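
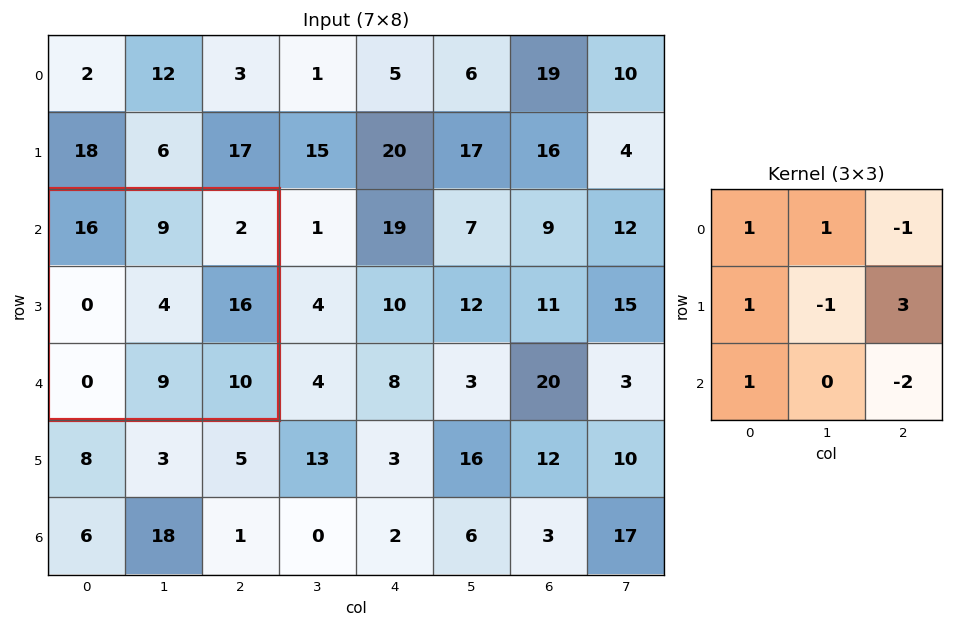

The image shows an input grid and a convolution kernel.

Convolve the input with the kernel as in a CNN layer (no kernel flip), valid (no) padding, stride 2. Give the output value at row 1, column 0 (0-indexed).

The receptive field on the input at this output position is [16 9 2 / 0 4 16 / 0 9 10]. Elementwise product with the kernel and sum: 16·1 + 9·1 + 2·-1 + 0·1 + 4·-1 + 16·3 + 0·1 + 10·-2.

47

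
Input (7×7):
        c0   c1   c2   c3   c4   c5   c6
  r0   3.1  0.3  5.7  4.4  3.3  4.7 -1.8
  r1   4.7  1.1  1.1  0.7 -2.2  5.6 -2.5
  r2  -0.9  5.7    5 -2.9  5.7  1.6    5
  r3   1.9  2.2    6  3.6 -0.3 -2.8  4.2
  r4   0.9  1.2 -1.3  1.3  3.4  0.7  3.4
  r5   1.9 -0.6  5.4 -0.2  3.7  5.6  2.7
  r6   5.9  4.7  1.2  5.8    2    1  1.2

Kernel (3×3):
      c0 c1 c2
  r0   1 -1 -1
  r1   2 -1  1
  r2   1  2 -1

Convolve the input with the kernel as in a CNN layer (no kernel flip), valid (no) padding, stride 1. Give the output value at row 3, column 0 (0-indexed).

The receptive field on the input at this output position is [1.9 2.2 6 / 0.9 1.2 -1.3 / 1.9 -0.6 5.4]. Elementwise product with the kernel and sum: 1.9·1 + 2.2·-1 + 6·-1 + 0.9·2 + 1.2·-1 + -1.3·1 + 1.9·1 + -0.6·2 + 5.4·-1.

-11.7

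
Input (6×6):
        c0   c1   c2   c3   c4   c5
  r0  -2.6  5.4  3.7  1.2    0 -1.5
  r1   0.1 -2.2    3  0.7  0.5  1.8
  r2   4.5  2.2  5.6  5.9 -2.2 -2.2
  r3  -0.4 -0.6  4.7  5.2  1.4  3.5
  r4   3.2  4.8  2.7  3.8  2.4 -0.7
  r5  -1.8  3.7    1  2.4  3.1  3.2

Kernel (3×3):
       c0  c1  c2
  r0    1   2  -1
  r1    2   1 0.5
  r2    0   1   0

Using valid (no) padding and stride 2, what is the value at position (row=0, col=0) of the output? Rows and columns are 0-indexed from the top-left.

The receptive field on the input at this output position is [-2.6 5.4 3.7 / 0.1 -2.2 3 / 4.5 2.2 5.6]. Elementwise product with the kernel and sum: -2.6·1 + 5.4·2 + 3.7·-1 + 0.1·2 + -2.2·1 + 3·0.5 + 2.2·1.

6.2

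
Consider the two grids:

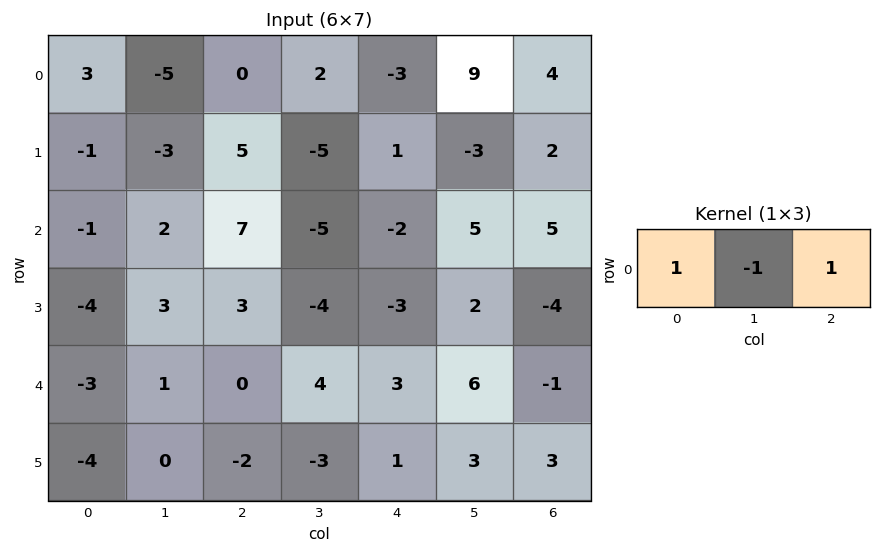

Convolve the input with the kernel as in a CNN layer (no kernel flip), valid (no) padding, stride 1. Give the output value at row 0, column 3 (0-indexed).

The receptive field on the input at this output position is [2 -3 9]. Elementwise product with the kernel and sum: 2·1 + -3·-1 + 9·1.

14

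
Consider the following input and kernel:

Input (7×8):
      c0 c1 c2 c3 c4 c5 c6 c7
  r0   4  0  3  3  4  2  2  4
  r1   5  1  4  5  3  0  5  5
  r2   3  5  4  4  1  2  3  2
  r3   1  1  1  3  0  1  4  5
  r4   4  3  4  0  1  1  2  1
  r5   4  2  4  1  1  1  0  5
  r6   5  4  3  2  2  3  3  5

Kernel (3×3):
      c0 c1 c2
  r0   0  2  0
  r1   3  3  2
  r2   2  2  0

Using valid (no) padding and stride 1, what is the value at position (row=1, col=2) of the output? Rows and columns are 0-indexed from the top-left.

44

The receptive field on the input at this output position is [4 5 3 / 4 4 1 / 1 3 0]. Elementwise product with the kernel and sum: 5·2 + 4·3 + 4·3 + 1·2 + 1·2 + 3·2.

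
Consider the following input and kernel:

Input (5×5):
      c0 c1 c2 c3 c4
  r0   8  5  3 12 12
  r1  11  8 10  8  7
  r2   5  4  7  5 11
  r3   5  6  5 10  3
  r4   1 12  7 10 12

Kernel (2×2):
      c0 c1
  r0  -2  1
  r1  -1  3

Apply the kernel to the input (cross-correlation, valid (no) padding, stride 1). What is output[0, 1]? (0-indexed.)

15

The receptive field on the input at this output position is [5 3 / 8 10]. Elementwise product with the kernel and sum: 5·-2 + 3·1 + 8·-1 + 10·3.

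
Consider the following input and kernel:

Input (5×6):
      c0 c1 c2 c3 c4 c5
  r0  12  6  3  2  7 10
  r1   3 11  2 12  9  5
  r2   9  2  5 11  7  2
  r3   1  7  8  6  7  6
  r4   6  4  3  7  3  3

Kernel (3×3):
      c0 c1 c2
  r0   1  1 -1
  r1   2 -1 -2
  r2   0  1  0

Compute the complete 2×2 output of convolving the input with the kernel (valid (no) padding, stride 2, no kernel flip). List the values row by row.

8 -17
-11 12

Output[0,0]: The receptive field on the input at this output position is [12 6 3 / 3 11 2 / 9 2 5]. Elementwise product with the kernel and sum: 12·1 + 6·1 + 3·-1 + 3·2 + 11·-1 + 2·-2 + 2·1.
Output[0,1]: The receptive field on the input at this output position is [3 2 7 / 2 12 9 / 5 11 7]. Elementwise product with the kernel and sum: 3·1 + 2·1 + 7·-1 + 2·2 + 12·-1 + 9·-2 + 11·1.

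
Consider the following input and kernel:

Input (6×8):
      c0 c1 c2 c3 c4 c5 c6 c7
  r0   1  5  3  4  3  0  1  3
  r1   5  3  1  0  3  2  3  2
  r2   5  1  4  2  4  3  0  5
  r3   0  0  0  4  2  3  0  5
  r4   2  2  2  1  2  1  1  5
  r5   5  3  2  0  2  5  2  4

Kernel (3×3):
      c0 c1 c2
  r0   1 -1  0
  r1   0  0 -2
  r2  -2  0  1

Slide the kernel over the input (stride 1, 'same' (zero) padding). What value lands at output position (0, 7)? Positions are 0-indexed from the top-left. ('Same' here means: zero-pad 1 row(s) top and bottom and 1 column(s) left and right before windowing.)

-6

The receptive field on the zero-padded input at this output position is [0 0 0 / 1 3 0 / 3 2 0]. Elementwise product with the kernel and sum: 0·1 + 0·-1 + 0·-2 + 3·-2 + 0·1.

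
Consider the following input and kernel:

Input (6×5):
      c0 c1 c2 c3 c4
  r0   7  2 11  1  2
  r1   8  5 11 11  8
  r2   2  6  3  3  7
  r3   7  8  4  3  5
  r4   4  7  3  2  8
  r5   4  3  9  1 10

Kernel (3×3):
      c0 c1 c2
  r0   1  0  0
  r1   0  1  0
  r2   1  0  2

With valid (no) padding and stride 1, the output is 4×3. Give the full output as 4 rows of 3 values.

Output[0,0]: The receptive field on the input at this output position is [7 2 11 / 8 5 11 / 2 6 3]. Elementwise product with the kernel and sum: 7·1 + 5·1 + 2·1 + 3·2.

20 25 39
29 22 28
20 21 25
36 16 35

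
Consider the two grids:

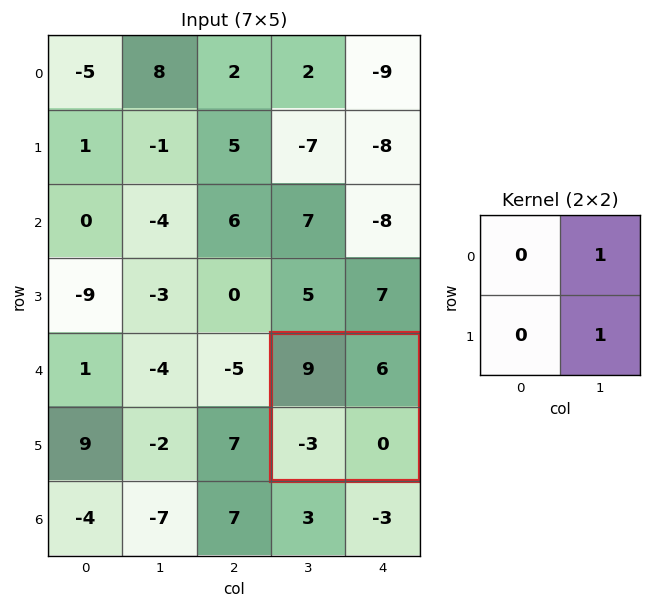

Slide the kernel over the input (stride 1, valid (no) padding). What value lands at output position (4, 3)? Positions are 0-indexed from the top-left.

6

The receptive field on the input at this output position is [9 6 / -3 0]. Elementwise product with the kernel and sum: 6·1 + 0·1.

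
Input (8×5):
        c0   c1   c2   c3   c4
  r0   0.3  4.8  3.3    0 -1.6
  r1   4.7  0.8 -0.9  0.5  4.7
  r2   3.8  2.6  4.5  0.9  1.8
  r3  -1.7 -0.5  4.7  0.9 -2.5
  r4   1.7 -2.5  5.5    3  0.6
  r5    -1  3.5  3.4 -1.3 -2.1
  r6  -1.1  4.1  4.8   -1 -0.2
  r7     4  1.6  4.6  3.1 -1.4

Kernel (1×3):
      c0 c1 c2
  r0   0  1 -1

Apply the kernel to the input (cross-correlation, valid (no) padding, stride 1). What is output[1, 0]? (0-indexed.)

1.7

The receptive field on the input at this output position is [4.7 0.8 -0.9]. Elementwise product with the kernel and sum: 0.8·1 + -0.9·-1.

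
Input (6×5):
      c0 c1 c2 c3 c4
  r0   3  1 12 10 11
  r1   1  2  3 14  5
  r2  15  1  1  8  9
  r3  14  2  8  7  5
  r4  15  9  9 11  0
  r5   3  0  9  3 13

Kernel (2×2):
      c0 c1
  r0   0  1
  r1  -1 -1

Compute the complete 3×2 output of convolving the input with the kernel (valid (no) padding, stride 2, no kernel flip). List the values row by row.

Output[0,0]: The receptive field on the input at this output position is [3 1 / 1 2]. Elementwise product with the kernel and sum: 1·1 + 1·-1 + 2·-1.

-2 -7
-15 -7
6 -1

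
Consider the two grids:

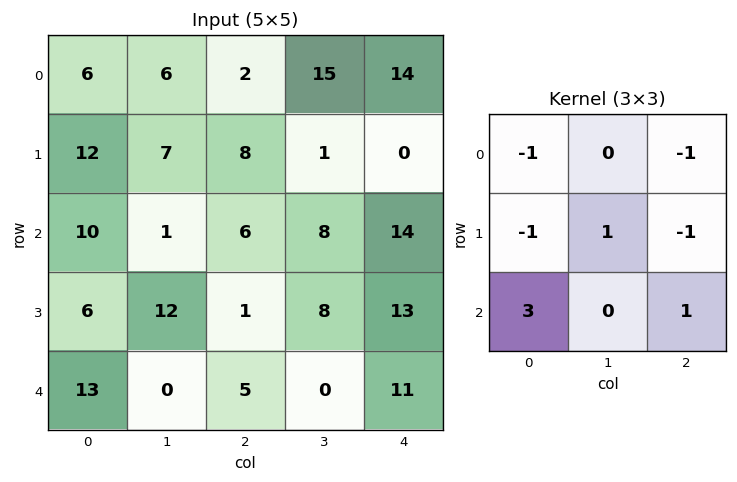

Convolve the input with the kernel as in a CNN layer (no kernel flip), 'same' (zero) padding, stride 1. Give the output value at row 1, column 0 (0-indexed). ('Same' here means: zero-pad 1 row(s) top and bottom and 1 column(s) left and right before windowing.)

The receptive field on the zero-padded input at this output position is [0 6 6 / 0 12 7 / 0 10 1]. Elementwise product with the kernel and sum: 0·-1 + 6·-1 + 0·-1 + 12·1 + 7·-1 + 0·3 + 1·1.

0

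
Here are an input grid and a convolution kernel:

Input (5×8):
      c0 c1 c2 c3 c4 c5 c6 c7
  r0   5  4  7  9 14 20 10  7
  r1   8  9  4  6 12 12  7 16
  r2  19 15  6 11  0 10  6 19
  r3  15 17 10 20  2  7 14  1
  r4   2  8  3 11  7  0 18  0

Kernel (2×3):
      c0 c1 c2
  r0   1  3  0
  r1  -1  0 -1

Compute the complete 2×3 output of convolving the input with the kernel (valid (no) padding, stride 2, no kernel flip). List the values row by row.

5 18 55
39 27 14

Output[0,0]: The receptive field on the input at this output position is [5 4 7 / 8 9 4]. Elementwise product with the kernel and sum: 5·1 + 4·3 + 8·-1 + 4·-1.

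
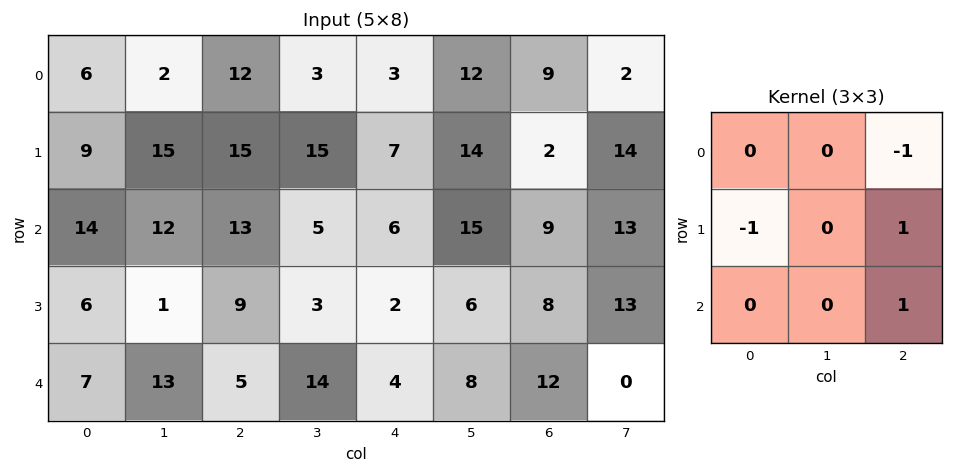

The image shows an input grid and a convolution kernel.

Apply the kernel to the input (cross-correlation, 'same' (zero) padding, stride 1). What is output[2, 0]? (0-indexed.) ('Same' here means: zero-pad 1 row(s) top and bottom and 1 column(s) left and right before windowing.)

The receptive field on the zero-padded input at this output position is [0 9 15 / 0 14 12 / 0 6 1]. Elementwise product with the kernel and sum: 15·-1 + 0·-1 + 12·1 + 1·1.

-2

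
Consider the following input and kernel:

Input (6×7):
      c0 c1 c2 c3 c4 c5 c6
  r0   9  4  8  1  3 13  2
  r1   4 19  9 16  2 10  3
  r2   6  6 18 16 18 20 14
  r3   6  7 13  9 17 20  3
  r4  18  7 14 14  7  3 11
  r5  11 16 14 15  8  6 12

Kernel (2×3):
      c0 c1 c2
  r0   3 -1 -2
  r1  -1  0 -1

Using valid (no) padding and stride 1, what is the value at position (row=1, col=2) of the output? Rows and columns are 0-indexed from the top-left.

-29

The receptive field on the input at this output position is [9 16 2 / 18 16 18]. Elementwise product with the kernel and sum: 9·3 + 16·-1 + 2·-2 + 18·-1 + 18·-1.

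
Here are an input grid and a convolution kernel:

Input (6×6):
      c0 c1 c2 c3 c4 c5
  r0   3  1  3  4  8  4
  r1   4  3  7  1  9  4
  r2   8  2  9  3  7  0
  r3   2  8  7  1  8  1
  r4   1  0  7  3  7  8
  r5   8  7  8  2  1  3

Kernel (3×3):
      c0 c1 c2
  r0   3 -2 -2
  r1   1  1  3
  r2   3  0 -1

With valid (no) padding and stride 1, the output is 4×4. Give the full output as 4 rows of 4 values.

Output[0,0]: The receptive field on the input at this output position is [3 1 3 / 4 3 7 / 8 2 9]. Elementwise product with the kernel and sum: 3·3 + 1·-2 + 3·-2 + 4·1 + 3·1 + 7·3 + 8·3 + 9·-1.
Output[0,1]: The receptive field on the input at this output position is [1 3 4 / 3 7 1 / 2 9 3]. Elementwise product with the kernel and sum: 1·3 + 3·-2 + 4·-2 + 3·1 + 7·1 + 1·3 + 2·3 + 3·-1.

44 5 40 19
28 36 47 -11
29 -3 53 8
14 43 57 22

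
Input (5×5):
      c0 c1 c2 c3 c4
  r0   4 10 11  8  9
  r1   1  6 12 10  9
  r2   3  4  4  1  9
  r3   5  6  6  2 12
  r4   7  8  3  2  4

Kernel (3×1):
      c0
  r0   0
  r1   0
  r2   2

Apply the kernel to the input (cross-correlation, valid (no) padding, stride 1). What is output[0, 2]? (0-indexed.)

The receptive field on the input at this output position is [11 / 12 / 4]. Elementwise product with the kernel and sum: 4·2.

8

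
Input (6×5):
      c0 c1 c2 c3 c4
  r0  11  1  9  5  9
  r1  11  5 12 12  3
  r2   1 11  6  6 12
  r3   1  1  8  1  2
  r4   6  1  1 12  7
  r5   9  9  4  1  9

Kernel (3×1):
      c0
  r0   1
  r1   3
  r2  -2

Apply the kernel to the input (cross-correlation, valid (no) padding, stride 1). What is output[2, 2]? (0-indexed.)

28

The receptive field on the input at this output position is [6 / 8 / 1]. Elementwise product with the kernel and sum: 6·1 + 8·3 + 1·-2.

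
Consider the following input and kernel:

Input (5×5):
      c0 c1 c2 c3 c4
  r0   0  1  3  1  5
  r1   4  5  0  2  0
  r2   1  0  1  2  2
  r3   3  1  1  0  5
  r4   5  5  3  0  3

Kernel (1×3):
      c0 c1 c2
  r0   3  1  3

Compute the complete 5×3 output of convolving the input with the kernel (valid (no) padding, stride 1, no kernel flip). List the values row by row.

10 9 25
17 21 2
6 7 11
13 4 18
29 18 18

Output[0,0]: The receptive field on the input at this output position is [0 1 3]. Elementwise product with the kernel and sum: 0·3 + 1·1 + 3·3.
Output[0,1]: The receptive field on the input at this output position is [1 3 1]. Elementwise product with the kernel and sum: 1·3 + 3·1 + 1·3.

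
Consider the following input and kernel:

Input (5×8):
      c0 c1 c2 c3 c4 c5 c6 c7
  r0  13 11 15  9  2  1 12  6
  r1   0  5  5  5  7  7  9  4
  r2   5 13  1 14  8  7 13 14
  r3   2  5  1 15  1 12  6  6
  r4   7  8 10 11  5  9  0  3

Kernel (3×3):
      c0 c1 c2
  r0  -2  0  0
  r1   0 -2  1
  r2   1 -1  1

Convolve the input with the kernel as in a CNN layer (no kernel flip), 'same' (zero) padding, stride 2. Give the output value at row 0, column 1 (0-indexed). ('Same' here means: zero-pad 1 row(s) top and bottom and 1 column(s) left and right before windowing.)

The receptive field on the zero-padded input at this output position is [0 0 0 / 11 15 9 / 5 5 5]. Elementwise product with the kernel and sum: 0·-2 + 15·-2 + 9·1 + 5·1 + 5·-1 + 5·1.

-16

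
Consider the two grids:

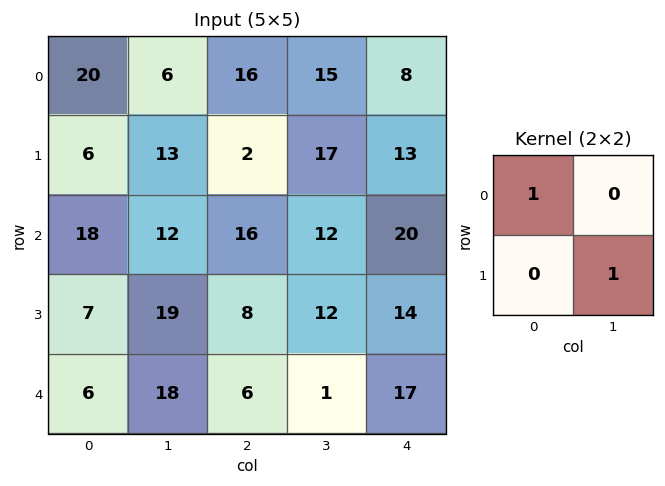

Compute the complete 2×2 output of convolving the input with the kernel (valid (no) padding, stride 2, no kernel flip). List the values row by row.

33 33
37 28

Output[0,0]: The receptive field on the input at this output position is [20 6 / 6 13]. Elementwise product with the kernel and sum: 20·1 + 13·1.
Output[0,1]: The receptive field on the input at this output position is [16 15 / 2 17]. Elementwise product with the kernel and sum: 16·1 + 17·1.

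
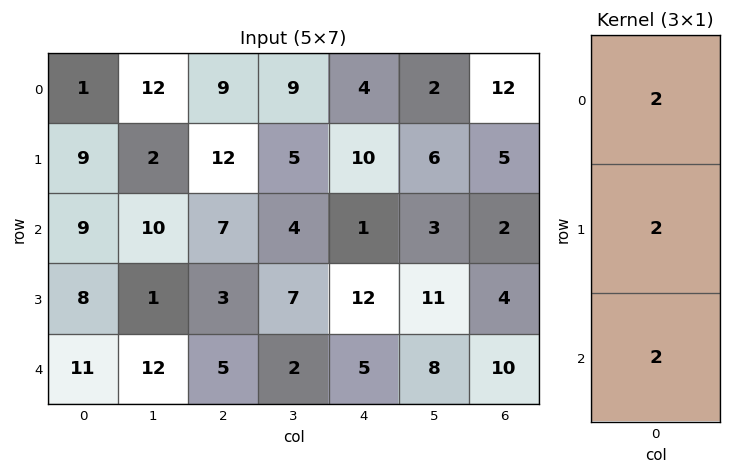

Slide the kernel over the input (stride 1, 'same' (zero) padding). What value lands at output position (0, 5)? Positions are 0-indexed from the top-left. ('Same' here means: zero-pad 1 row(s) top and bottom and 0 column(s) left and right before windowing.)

The receptive field on the zero-padded input at this output position is [0 / 2 / 6]. Elementwise product with the kernel and sum: 0·2 + 2·2 + 6·2.

16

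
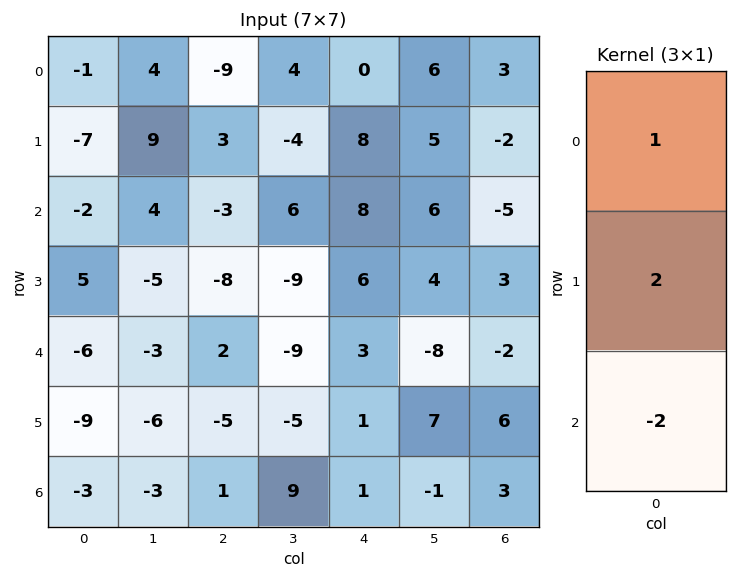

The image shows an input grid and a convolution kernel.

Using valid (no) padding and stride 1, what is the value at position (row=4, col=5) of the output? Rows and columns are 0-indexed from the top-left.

8

The receptive field on the input at this output position is [-8 / 7 / -1]. Elementwise product with the kernel and sum: -8·1 + 7·2 + -1·-2.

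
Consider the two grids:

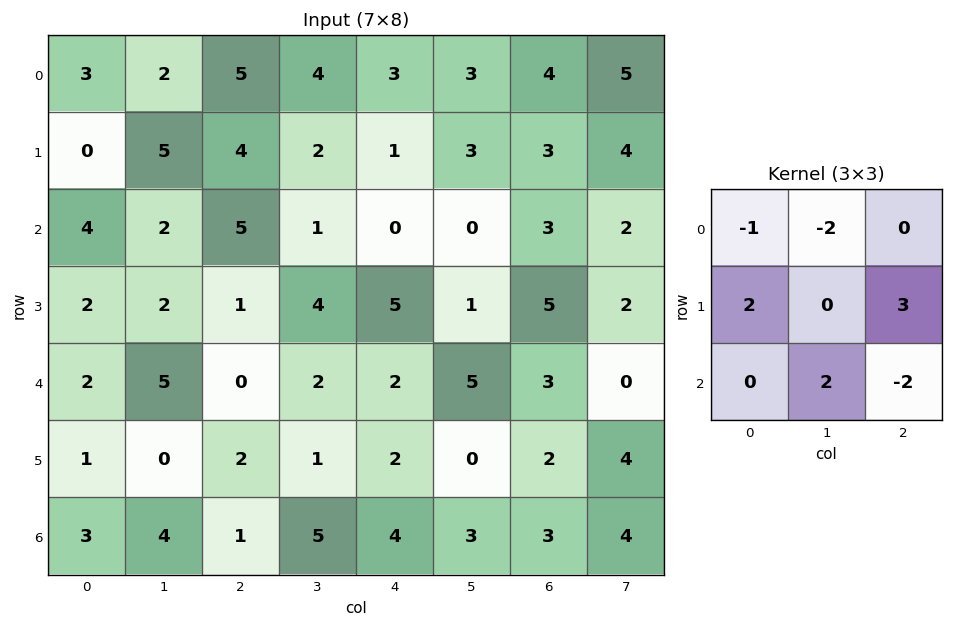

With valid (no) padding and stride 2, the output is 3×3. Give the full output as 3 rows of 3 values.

-1 0 -4
9 10 29
2 8 -2

Output[0,0]: The receptive field on the input at this output position is [3 2 5 / 0 5 4 / 4 2 5]. Elementwise product with the kernel and sum: 3·-1 + 2·-2 + 0·2 + 4·3 + 2·2 + 5·-2.
Output[0,1]: The receptive field on the input at this output position is [5 4 3 / 4 2 1 / 5 1 0]. Elementwise product with the kernel and sum: 5·-1 + 4·-2 + 4·2 + 1·3 + 1·2 + 0·-2.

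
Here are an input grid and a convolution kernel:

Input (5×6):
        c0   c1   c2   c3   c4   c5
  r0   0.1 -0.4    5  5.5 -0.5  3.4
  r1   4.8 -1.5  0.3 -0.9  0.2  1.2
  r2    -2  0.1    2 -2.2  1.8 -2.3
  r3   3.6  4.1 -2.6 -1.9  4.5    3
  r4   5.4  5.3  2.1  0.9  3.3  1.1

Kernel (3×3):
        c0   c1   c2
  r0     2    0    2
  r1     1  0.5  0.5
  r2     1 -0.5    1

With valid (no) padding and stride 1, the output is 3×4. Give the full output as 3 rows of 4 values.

Output[0,0]: The receptive field on the input at this output position is [0.1 -0.4 5 / 4.8 -1.5 0.3 / -2 0.1 2]. Elementwise product with the kernel and sum: 0.1·2 + 5·2 + 4.8·1 + -1.5·0.5 + 0.3·0.5 + -2·1 + 0.1·-0.5 + 2·1.
Output[0,1]: The receptive field on the input at this output position is [-0.4 5 5.5 / -1.5 0.3 -0.9 / 0.1 2 -2.2]. Elementwise product with the kernel and sum: -0.4·2 + 5.5·2 + -1.5·1 + 0.3·0.5 + -0.9·0.5 + 0.1·1 + 2·-0.5 + -2.2·1.

14.35 5.3 13.85 12.2
8.2 -1.3 5.65 -3
9.2 2.8 11.25 -6.8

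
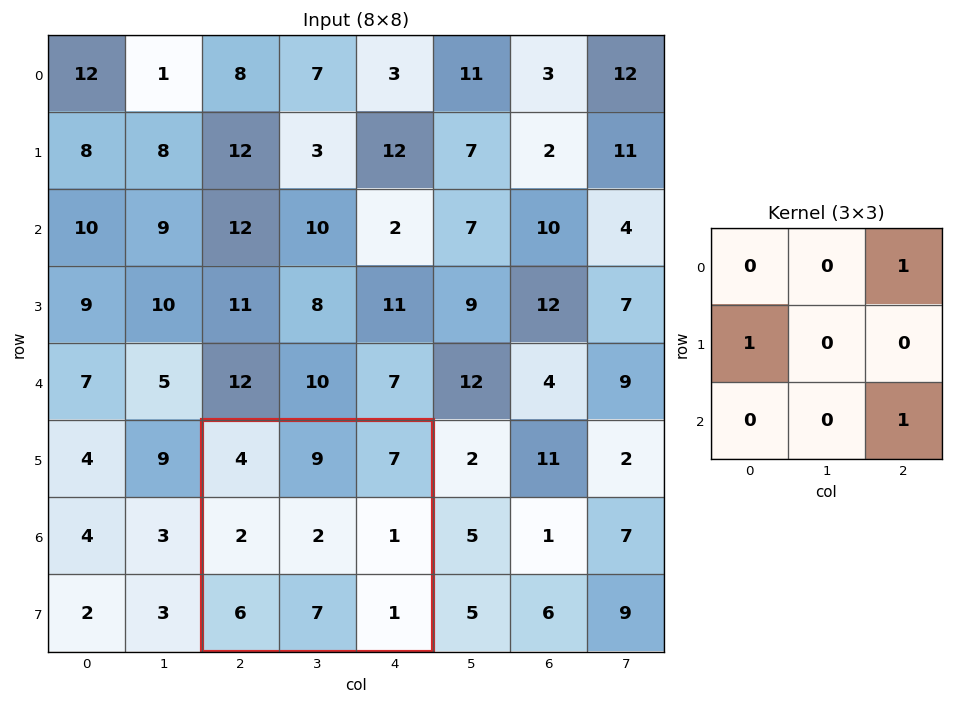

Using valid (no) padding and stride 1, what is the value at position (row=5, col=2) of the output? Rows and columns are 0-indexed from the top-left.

The receptive field on the input at this output position is [4 9 7 / 2 2 1 / 6 7 1]. Elementwise product with the kernel and sum: 7·1 + 2·1 + 1·1.

10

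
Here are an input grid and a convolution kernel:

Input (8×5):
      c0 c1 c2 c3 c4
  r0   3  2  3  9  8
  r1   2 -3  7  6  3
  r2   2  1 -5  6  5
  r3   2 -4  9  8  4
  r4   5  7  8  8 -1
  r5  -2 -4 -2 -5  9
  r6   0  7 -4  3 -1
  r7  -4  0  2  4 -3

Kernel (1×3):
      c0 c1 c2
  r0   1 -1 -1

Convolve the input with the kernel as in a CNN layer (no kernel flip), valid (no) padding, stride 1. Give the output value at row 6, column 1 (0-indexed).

8

The receptive field on the input at this output position is [7 -4 3]. Elementwise product with the kernel and sum: 7·1 + -4·-1 + 3·-1.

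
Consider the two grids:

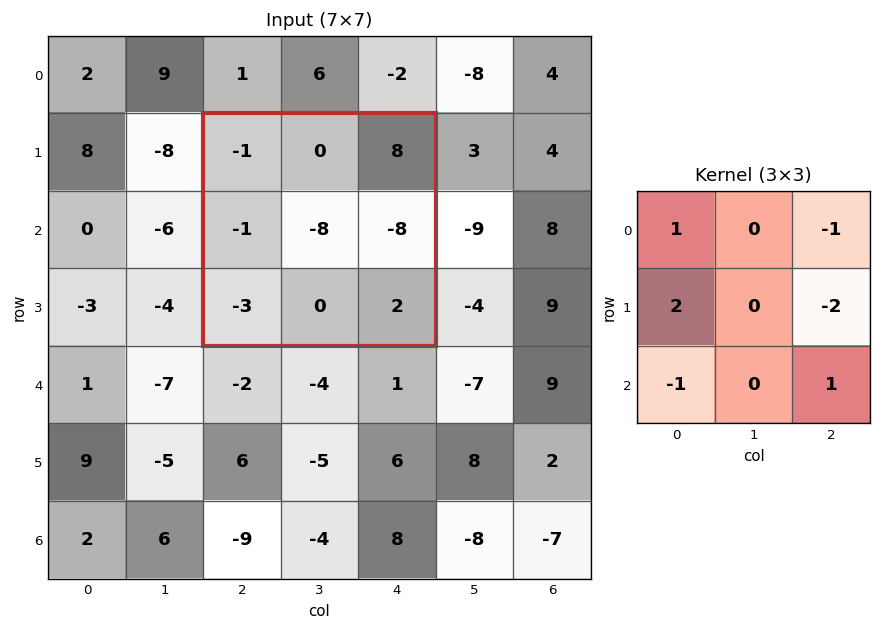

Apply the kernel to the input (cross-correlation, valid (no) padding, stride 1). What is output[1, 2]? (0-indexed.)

The receptive field on the input at this output position is [-1 0 8 / -1 -8 -8 / -3 0 2]. Elementwise product with the kernel and sum: -1·1 + 8·-1 + -1·2 + -8·-2 + -3·-1 + 2·1.

10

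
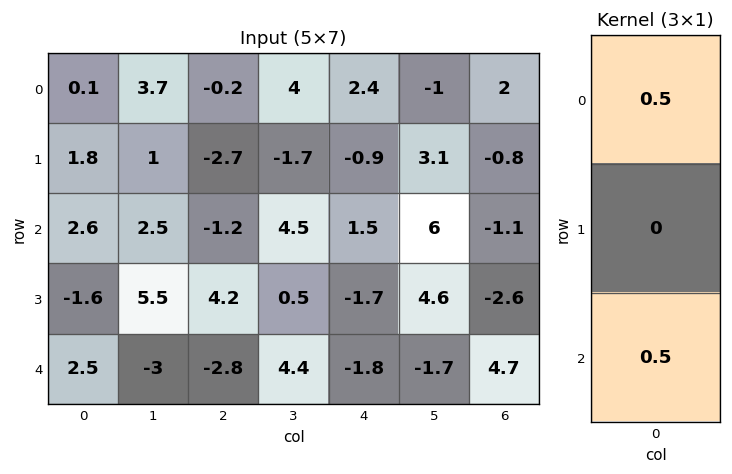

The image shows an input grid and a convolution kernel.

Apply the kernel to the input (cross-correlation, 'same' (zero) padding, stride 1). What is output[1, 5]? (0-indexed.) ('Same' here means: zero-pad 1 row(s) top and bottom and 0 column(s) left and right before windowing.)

2.5

The receptive field on the zero-padded input at this output position is [-1 / 3.1 / 6]. Elementwise product with the kernel and sum: -1·0.5 + 6·0.5.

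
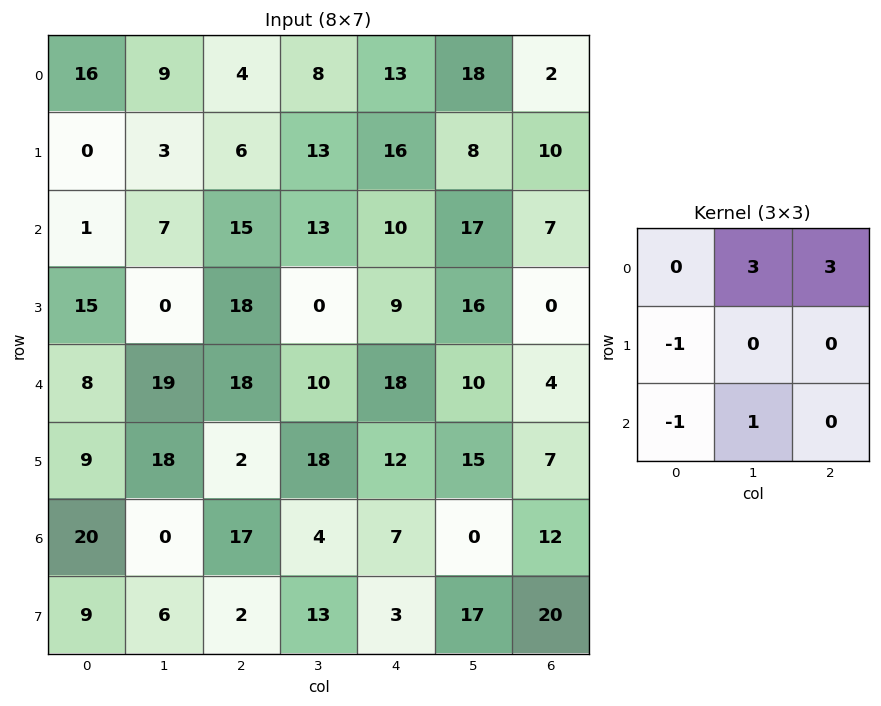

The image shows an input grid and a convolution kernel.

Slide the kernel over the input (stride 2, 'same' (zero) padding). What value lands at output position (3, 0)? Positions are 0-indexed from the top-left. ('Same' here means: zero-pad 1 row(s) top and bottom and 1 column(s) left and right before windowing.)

The receptive field on the zero-padded input at this output position is [0 9 18 / 0 20 0 / 0 9 6]. Elementwise product with the kernel and sum: 9·3 + 18·3 + 0·-1 + 0·-1 + 9·1.

90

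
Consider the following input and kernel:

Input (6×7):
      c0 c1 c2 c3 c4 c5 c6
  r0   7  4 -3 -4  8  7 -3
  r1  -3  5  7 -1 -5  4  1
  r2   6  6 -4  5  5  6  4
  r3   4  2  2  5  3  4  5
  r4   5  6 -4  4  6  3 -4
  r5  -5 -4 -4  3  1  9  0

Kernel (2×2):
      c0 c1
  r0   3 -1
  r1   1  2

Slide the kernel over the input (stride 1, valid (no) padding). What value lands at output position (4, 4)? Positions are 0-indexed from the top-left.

34

The receptive field on the input at this output position is [6 3 / 1 9]. Elementwise product with the kernel and sum: 6·3 + 3·-1 + 1·1 + 9·2.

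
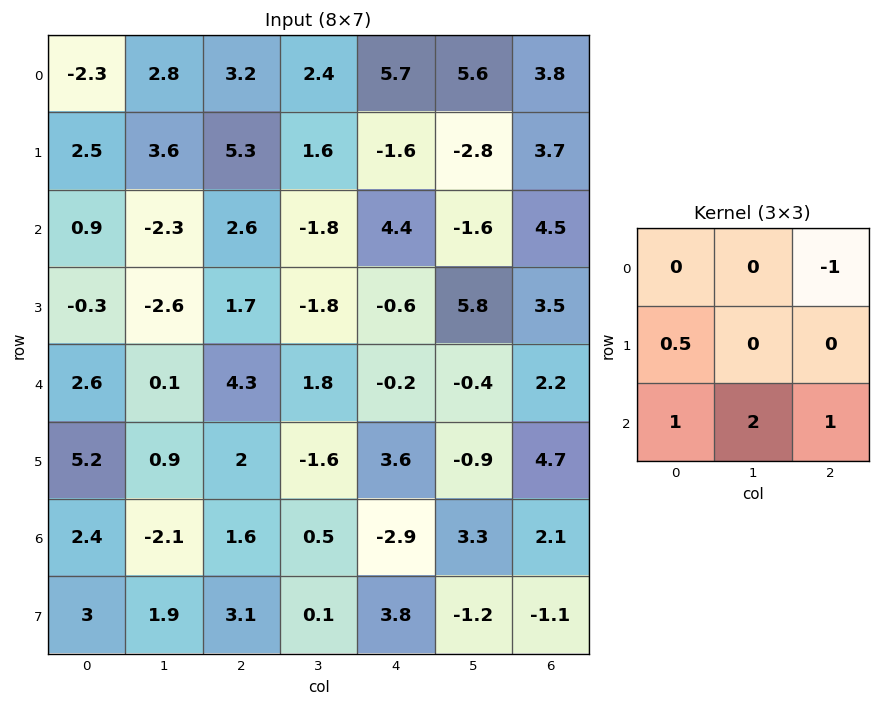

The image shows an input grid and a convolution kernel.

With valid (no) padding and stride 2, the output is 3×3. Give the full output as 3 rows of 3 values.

-3.05 0.35 1.1
4.35 4.15 -3.6
-1.9 0.9 5.4

Output[0,0]: The receptive field on the input at this output position is [-2.3 2.8 3.2 / 2.5 3.6 5.3 / 0.9 -2.3 2.6]. Elementwise product with the kernel and sum: 3.2·-1 + 2.5·0.5 + 0.9·1 + -2.3·2 + 2.6·1.
Output[0,1]: The receptive field on the input at this output position is [3.2 2.4 5.7 / 5.3 1.6 -1.6 / 2.6 -1.8 4.4]. Elementwise product with the kernel and sum: 5.7·-1 + 5.3·0.5 + 2.6·1 + -1.8·2 + 4.4·1.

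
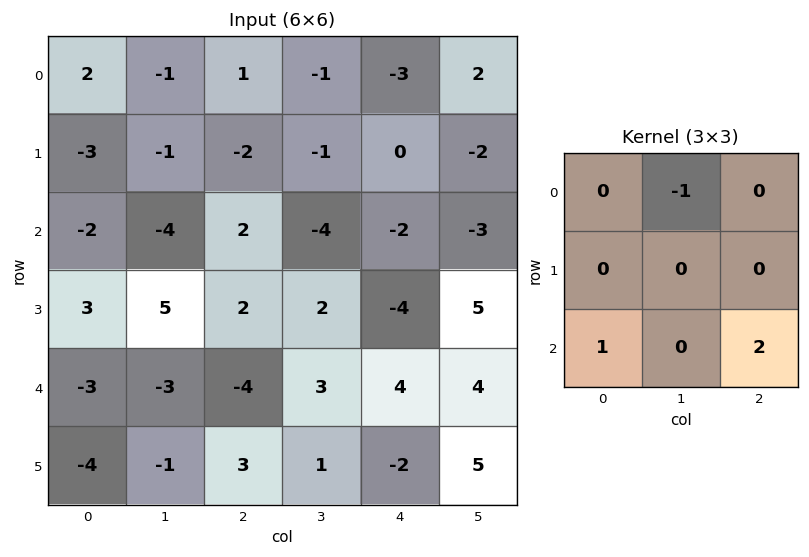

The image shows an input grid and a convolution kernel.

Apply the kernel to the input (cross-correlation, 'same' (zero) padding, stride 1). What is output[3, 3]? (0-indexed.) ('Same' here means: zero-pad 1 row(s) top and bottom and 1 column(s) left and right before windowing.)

8

The receptive field on the zero-padded input at this output position is [2 -4 -2 / 2 2 -4 / -4 3 4]. Elementwise product with the kernel and sum: -4·-1 + -4·1 + 4·2.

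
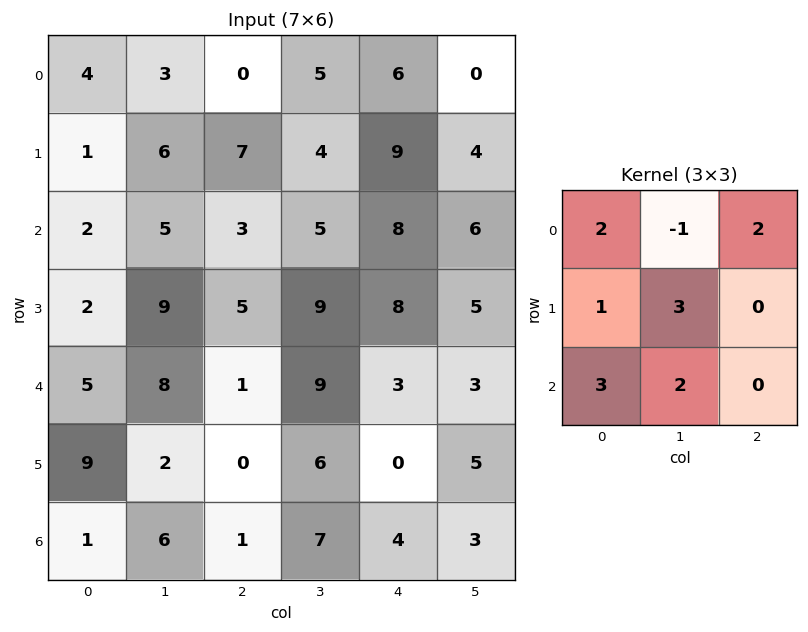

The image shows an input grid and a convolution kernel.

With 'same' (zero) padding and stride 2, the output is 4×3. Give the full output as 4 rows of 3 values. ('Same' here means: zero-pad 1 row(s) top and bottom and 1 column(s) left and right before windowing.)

Output[0,0]: The receptive field on the zero-padded input at this output position is [0 0 0 / 0 4 3 / 0 1 6]. Elementwise product with the kernel and sum: 0·2 + 0·-1 + 0·2 + 0·1 + 4·3 + 0·3 + 1·2.
Output[0,1]: The receptive field on the zero-padded input at this output position is [0 0 0 / 3 0 5 / 6 7 4]. Elementwise product with the kernel and sum: 0·2 + 0·-1 + 0·2 + 3·1 + 0·3 + 6·3 + 7·2.

14 35 53
21 64 79
49 48 56
-2 25 41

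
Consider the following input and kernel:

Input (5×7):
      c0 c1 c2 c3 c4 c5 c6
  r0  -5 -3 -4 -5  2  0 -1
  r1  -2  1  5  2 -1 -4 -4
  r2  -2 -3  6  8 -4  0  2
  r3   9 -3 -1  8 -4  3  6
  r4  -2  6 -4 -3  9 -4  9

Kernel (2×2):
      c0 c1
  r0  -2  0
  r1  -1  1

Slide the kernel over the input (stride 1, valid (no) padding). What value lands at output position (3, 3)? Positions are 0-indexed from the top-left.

-4

The receptive field on the input at this output position is [8 -4 / -3 9]. Elementwise product with the kernel and sum: 8·-2 + -3·-1 + 9·1.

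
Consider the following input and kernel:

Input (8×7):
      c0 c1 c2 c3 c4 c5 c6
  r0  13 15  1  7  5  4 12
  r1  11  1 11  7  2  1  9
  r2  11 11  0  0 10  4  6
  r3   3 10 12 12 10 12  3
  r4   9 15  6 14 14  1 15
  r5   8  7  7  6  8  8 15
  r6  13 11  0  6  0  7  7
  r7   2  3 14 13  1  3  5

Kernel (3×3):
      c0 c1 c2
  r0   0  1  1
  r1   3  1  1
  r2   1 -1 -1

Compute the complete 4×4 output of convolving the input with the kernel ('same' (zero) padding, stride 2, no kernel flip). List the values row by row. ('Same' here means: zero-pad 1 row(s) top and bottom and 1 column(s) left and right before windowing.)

16 36 34 16
21 37 7 36
22 83 69 14
34 28 50 41

Output[0,0]: The receptive field on the zero-padded input at this output position is [0 0 0 / 0 13 15 / 0 11 1]. Elementwise product with the kernel and sum: 0·1 + 0·1 + 0·3 + 13·1 + 15·1 + 0·1 + 11·-1 + 1·-1.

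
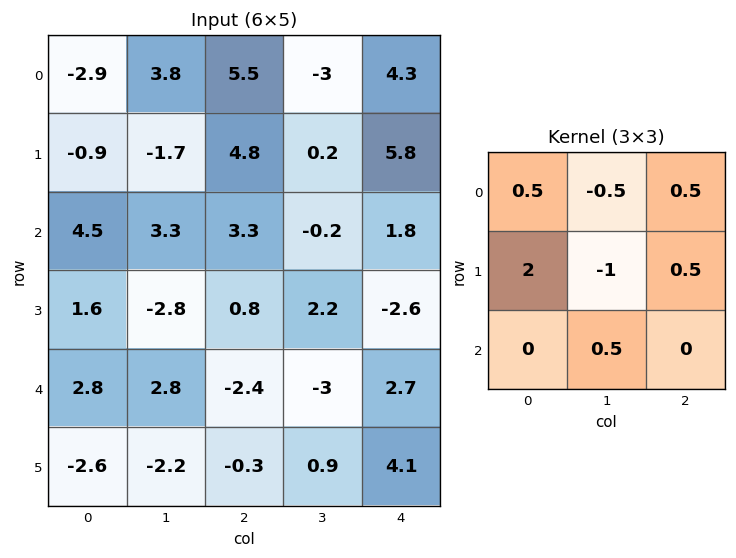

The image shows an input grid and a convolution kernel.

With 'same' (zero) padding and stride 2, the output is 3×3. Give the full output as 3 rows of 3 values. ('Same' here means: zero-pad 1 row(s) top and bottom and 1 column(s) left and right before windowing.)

4.35 3 -7.4
-2.45 0.45 -6.3
-4.9 5.65 -4.25

Output[0,0]: The receptive field on the zero-padded input at this output position is [0 0 0 / 0 -2.9 3.8 / 0 -0.9 -1.7]. Elementwise product with the kernel and sum: 0·0.5 + 0·-0.5 + 0·0.5 + 0·2 + -2.9·-1 + 3.8·0.5 + -0.9·0.5.
Output[0,1]: The receptive field on the zero-padded input at this output position is [0 0 0 / 3.8 5.5 -3 / -1.7 4.8 0.2]. Elementwise product with the kernel and sum: 0·0.5 + 0·-0.5 + 0·0.5 + 3.8·2 + 5.5·-1 + -3·0.5 + 4.8·0.5.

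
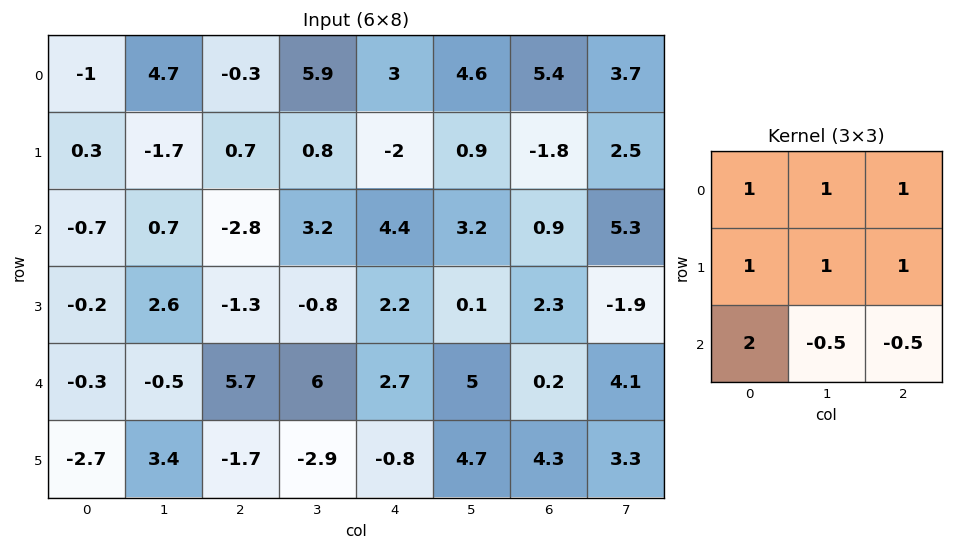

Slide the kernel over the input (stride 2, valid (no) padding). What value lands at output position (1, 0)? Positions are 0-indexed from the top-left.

The receptive field on the input at this output position is [-0.7 0.7 -2.8 / -0.2 2.6 -1.3 / -0.3 -0.5 5.7]. Elementwise product with the kernel and sum: -0.7·1 + 0.7·1 + -2.8·1 + -0.2·1 + 2.6·1 + -1.3·1 + -0.3·2 + -0.5·-0.5 + 5.7·-0.5.

-4.9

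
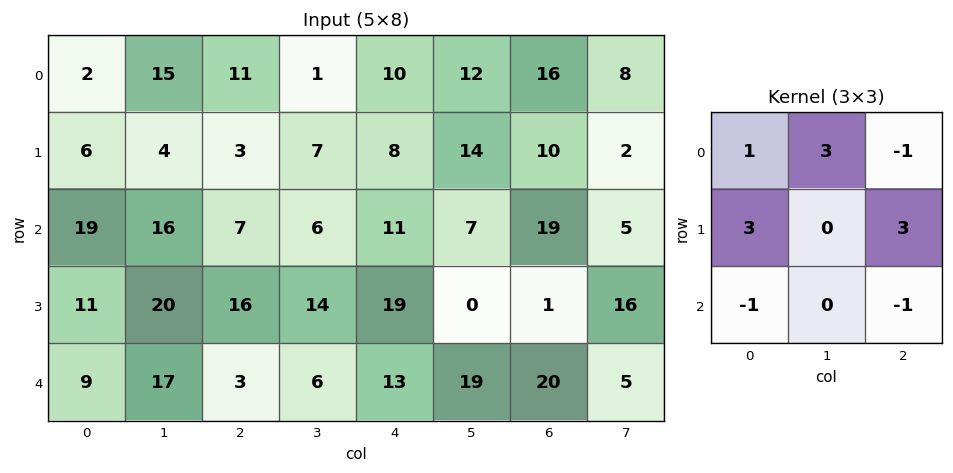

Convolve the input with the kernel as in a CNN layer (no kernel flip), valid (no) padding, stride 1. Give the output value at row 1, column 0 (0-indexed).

66

The receptive field on the input at this output position is [6 4 3 / 19 16 7 / 11 20 16]. Elementwise product with the kernel and sum: 6·1 + 4·3 + 3·-1 + 19·3 + 7·3 + 11·-1 + 16·-1.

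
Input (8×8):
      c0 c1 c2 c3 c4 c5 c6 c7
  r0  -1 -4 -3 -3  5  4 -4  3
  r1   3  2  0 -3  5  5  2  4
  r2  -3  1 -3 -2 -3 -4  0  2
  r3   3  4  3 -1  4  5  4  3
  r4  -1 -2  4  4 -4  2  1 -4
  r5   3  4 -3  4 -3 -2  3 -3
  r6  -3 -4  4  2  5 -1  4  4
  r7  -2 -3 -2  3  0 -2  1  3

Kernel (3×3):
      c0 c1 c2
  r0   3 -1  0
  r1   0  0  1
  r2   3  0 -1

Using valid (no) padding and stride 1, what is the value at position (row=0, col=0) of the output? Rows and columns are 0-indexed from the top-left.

-5

The receptive field on the input at this output position is [-1 -4 -3 / 3 2 0 / -3 1 -3]. Elementwise product with the kernel and sum: -1·3 + -4·-1 + 0·1 + -3·3 + -3·-1.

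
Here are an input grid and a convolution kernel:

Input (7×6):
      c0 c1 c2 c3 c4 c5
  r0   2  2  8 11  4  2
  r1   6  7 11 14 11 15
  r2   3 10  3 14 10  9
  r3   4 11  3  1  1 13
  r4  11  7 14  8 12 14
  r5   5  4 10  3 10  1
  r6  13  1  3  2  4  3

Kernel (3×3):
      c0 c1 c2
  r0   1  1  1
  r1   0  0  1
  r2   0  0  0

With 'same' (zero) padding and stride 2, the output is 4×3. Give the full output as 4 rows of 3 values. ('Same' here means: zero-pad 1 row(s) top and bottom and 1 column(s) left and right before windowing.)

Output[0,0]: The receptive field on the zero-padded input at this output position is [0 0 0 / 0 2 2 / 0 6 7]. Elementwise product with the kernel and sum: 0·1 + 0·1 + 0·1 + 2·1.
Output[0,1]: The receptive field on the zero-padded input at this output position is [0 0 0 / 2 8 11 / 7 11 14]. Elementwise product with the kernel and sum: 0·1 + 0·1 + 0·1 + 11·1.

2 11 2
23 46 49
22 23 29
10 19 17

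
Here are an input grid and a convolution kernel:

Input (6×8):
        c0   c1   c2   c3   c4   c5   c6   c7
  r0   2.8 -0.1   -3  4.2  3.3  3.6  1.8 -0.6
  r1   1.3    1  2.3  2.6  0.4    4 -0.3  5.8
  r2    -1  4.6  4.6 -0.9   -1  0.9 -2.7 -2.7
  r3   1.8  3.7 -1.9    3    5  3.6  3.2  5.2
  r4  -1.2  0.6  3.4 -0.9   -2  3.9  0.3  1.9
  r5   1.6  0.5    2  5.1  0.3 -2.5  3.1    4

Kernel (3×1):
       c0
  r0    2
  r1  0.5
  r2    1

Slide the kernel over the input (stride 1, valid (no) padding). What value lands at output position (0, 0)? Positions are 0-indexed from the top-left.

The receptive field on the input at this output position is [2.8 / 1.3 / -1]. Elementwise product with the kernel and sum: 2.8·2 + 1.3·0.5 + -1·1.

5.25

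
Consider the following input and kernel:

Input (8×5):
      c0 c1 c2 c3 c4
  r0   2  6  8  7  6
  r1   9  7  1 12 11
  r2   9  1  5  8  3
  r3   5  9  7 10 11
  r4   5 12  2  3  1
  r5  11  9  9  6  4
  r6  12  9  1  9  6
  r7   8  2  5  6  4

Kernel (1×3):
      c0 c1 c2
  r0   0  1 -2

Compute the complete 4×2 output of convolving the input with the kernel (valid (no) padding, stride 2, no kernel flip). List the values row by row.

Output[0,0]: The receptive field on the input at this output position is [2 6 8]. Elementwise product with the kernel and sum: 6·1 + 8·-2.

-10 -5
-9 2
8 1
7 -3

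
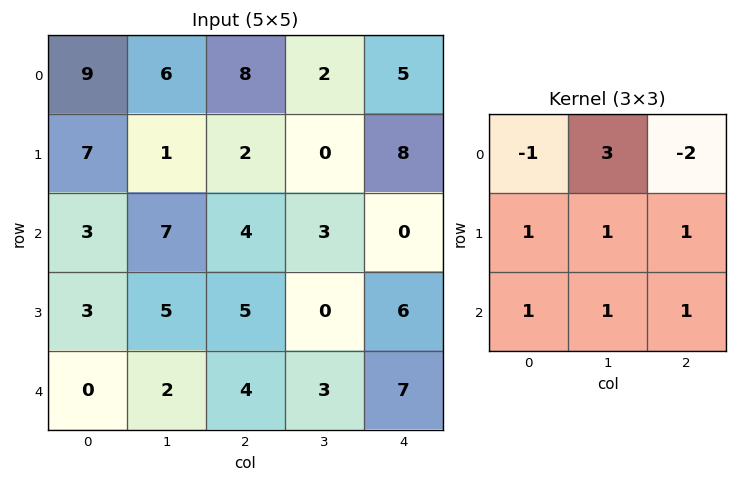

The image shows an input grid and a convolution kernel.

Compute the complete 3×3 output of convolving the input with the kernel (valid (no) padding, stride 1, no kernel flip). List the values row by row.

17 31 5
19 29 0
29 18 30

Output[0,0]: The receptive field on the input at this output position is [9 6 8 / 7 1 2 / 3 7 4]. Elementwise product with the kernel and sum: 9·-1 + 6·3 + 8·-2 + 7·1 + 1·1 + 2·1 + 3·1 + 7·1 + 4·1.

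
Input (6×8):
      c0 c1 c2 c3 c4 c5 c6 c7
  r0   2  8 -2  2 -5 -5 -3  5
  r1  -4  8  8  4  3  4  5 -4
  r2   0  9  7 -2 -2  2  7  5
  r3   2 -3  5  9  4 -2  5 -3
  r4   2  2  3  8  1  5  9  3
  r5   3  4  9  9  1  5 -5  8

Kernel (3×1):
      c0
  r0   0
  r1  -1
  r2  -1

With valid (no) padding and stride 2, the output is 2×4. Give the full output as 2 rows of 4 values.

4 -15 -1 -12
-4 -8 -5 -14

Output[0,0]: The receptive field on the input at this output position is [2 / -4 / 0]. Elementwise product with the kernel and sum: -4·-1 + 0·-1.
Output[0,1]: The receptive field on the input at this output position is [-2 / 8 / 7]. Elementwise product with the kernel and sum: 8·-1 + 7·-1.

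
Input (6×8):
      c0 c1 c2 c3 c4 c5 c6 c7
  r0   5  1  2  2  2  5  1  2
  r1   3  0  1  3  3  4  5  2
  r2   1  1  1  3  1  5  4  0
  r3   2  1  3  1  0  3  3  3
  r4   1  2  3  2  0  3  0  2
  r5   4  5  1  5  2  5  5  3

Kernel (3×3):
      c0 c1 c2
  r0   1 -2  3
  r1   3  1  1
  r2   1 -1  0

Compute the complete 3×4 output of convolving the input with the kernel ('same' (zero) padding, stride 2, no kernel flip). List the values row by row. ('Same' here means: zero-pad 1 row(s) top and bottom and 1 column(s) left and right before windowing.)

Output[0,0]: The receptive field on the zero-padded input at this output position is [0 0 0 / 0 5 1 / 0 3 0]. Elementwise product with the kernel and sum: 0·1 + 0·-2 + 0·3 + 0·3 + 5·1 + 1·1 + 0·1 + 3·-1.
Output[0,1]: The receptive field on the zero-padded input at this output position is [0 0 0 / 1 2 2 / 0 1 3]. Elementwise product with the kernel and sum: 0·1 + 0·-2 + 0·3 + 1·3 + 2·1 + 2·1 + 0·1 + 1·-1.

3 6 13 17
-6 12 25 19
-2 13 22 17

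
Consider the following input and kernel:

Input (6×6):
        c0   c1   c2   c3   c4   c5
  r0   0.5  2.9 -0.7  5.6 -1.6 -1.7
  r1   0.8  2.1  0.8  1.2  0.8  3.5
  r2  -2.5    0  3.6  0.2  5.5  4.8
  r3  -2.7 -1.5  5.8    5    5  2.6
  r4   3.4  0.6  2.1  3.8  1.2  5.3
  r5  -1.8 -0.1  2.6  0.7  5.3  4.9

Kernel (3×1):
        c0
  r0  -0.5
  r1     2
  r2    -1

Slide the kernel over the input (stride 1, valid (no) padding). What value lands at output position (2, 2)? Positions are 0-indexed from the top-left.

The receptive field on the input at this output position is [3.6 / 5.8 / 2.1]. Elementwise product with the kernel and sum: 3.6·-0.5 + 5.8·2 + 2.1·-1.

7.7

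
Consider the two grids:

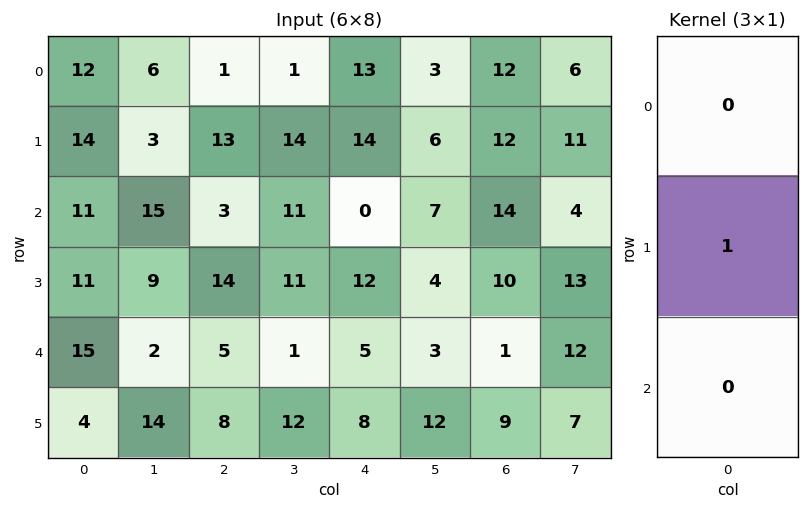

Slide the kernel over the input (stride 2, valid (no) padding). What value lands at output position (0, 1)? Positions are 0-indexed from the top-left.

The receptive field on the input at this output position is [1 / 13 / 3]. Elementwise product with the kernel and sum: 13·1.

13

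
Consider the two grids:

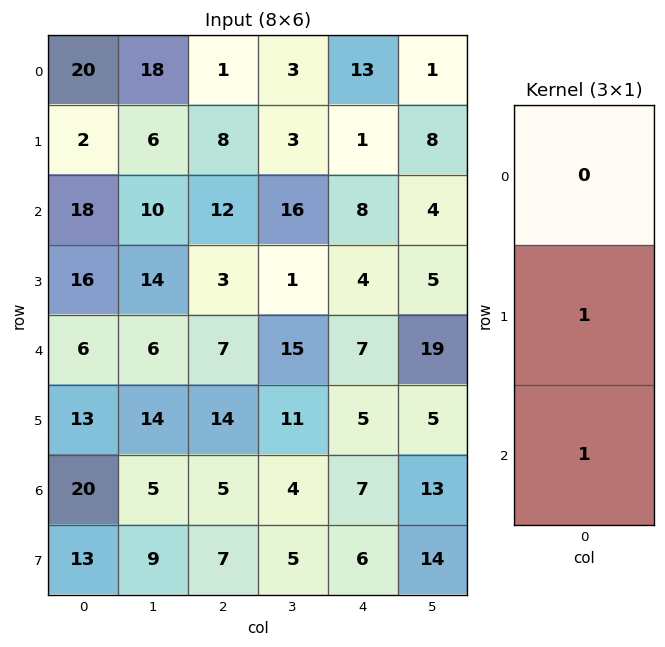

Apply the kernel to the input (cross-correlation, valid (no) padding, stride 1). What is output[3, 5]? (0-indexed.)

The receptive field on the input at this output position is [5 / 19 / 5]. Elementwise product with the kernel and sum: 19·1 + 5·1.

24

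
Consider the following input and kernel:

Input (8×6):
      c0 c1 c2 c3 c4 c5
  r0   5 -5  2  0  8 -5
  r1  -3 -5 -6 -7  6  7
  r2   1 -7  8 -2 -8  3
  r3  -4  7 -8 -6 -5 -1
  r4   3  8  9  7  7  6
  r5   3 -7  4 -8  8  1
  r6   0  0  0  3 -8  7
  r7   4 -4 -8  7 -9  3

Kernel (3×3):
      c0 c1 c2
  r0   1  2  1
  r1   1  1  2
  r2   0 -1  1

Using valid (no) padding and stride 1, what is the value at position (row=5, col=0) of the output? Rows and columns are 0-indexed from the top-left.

The receptive field on the input at this output position is [3 -7 4 / 0 0 0 / 4 -4 -8]. Elementwise product with the kernel and sum: 3·1 + -7·2 + 4·1 + 0·1 + 0·1 + 0·2 + -4·-1 + -8·1.

-11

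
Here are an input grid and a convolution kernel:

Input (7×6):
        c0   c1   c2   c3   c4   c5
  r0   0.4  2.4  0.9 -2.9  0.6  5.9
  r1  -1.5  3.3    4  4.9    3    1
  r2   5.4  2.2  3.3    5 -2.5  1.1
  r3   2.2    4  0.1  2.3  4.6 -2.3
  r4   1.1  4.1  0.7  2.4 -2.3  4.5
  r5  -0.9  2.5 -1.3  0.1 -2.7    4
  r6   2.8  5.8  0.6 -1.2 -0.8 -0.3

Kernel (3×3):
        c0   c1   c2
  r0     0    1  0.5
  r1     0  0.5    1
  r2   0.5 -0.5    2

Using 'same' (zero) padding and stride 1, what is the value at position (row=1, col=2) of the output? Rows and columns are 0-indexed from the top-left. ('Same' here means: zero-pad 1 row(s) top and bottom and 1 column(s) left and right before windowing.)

The receptive field on the zero-padded input at this output position is [2.4 0.9 -2.9 / 3.3 4 4.9 / 2.2 3.3 5]. Elementwise product with the kernel and sum: 0.9·1 + -2.9·0.5 + 4·0.5 + 4.9·1 + 2.2·0.5 + 3.3·-0.5 + 5·2.

15.8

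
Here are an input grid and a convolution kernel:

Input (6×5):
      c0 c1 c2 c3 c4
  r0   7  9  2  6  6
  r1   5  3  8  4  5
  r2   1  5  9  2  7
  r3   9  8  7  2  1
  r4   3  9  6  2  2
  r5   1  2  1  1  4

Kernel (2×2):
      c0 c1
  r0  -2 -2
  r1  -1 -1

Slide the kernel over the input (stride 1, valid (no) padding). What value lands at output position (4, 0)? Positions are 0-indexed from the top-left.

-27

The receptive field on the input at this output position is [3 9 / 1 2]. Elementwise product with the kernel and sum: 3·-2 + 9·-2 + 1·-1 + 2·-1.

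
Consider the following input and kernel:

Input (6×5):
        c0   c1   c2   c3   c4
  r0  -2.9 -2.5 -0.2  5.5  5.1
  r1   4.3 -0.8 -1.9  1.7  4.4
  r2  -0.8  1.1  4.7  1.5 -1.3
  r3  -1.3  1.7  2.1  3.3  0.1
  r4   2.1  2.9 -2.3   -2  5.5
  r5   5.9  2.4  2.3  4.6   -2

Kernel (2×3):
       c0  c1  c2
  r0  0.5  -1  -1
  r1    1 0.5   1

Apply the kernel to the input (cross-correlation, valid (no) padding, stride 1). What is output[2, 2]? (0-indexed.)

The receptive field on the input at this output position is [4.7 1.5 -1.3 / 2.1 3.3 0.1]. Elementwise product with the kernel and sum: 4.7·0.5 + 1.5·-1 + -1.3·-1 + 2.1·1 + 3.3·0.5 + 0.1·1.

6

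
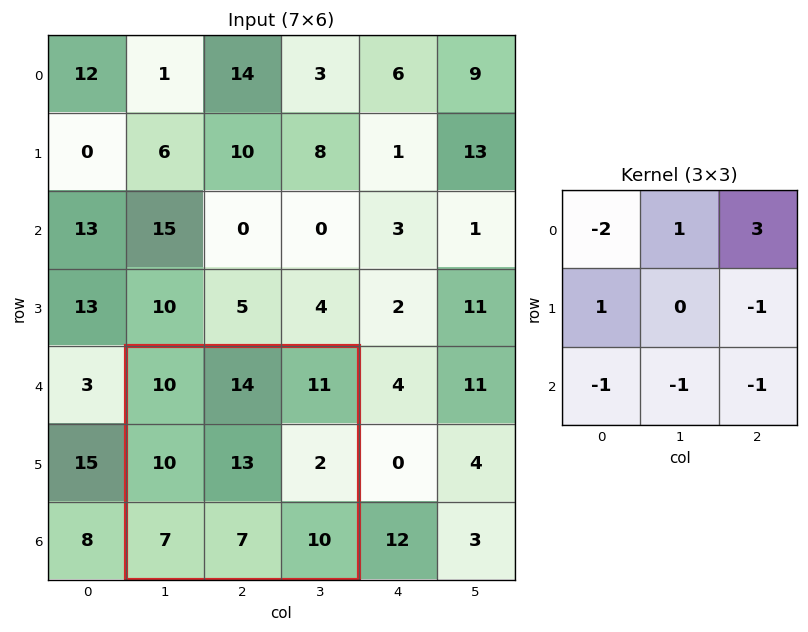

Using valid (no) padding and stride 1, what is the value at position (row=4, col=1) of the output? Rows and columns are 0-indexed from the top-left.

11

The receptive field on the input at this output position is [10 14 11 / 10 13 2 / 7 7 10]. Elementwise product with the kernel and sum: 10·-2 + 14·1 + 11·3 + 10·1 + 2·-1 + 7·-1 + 7·-1 + 10·-1.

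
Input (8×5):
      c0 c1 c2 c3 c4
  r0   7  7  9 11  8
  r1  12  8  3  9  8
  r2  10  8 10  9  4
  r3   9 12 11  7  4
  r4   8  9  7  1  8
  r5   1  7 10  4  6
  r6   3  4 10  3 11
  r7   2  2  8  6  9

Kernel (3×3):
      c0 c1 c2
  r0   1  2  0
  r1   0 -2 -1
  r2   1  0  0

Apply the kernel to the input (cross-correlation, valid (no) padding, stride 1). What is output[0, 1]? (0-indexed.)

18

The receptive field on the input at this output position is [7 9 11 / 8 3 9 / 8 10 9]. Elementwise product with the kernel and sum: 7·1 + 9·2 + 3·-2 + 9·-1 + 8·1.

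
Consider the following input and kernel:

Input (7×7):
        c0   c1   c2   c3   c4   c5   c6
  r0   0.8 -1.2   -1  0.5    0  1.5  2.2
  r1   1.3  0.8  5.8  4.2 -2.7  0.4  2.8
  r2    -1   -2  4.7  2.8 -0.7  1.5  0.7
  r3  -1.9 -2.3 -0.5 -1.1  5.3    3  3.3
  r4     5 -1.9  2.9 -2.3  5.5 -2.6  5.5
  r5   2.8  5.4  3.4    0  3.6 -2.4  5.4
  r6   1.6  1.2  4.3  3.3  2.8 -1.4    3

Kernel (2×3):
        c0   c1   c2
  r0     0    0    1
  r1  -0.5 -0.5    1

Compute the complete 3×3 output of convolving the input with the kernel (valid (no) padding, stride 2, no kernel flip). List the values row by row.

Output[0,0]: The receptive field on the input at this output position is [0.8 -1.2 -1 / 1.3 0.8 5.8]. Elementwise product with the kernel and sum: -1·1 + 1.3·-0.5 + 0.8·-0.5 + 5.8·1.

3.75 -7.7 6.15
6.3 5.4 -0.15
2.2 7.4 10.3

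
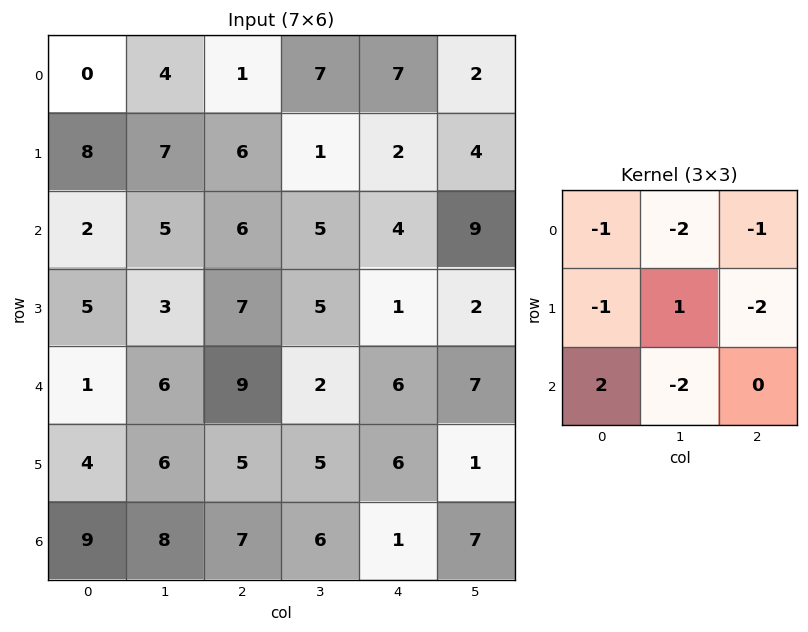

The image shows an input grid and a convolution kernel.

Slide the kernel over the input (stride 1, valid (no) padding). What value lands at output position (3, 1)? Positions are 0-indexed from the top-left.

The receptive field on the input at this output position is [3 7 5 / 6 9 2 / 6 5 5]. Elementwise product with the kernel and sum: 3·-1 + 7·-2 + 5·-1 + 6·-1 + 9·1 + 2·-2 + 6·2 + 5·-2.

-21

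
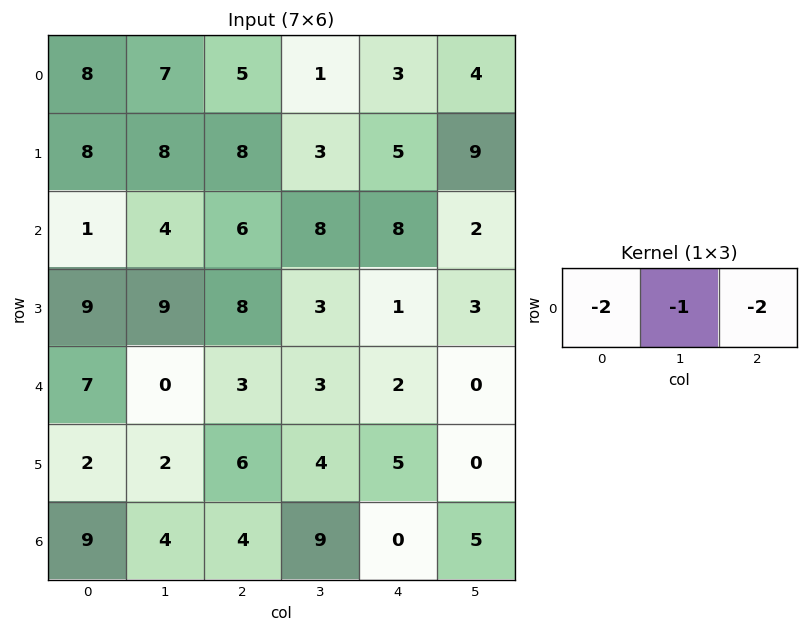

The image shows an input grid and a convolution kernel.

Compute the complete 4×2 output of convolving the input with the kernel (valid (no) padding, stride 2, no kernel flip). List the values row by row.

Output[0,0]: The receptive field on the input at this output position is [8 7 5]. Elementwise product with the kernel and sum: 8·-2 + 7·-1 + 5·-2.
Output[0,1]: The receptive field on the input at this output position is [5 1 3]. Elementwise product with the kernel and sum: 5·-2 + 1·-1 + 3·-2.

-33 -17
-18 -36
-20 -13
-30 -17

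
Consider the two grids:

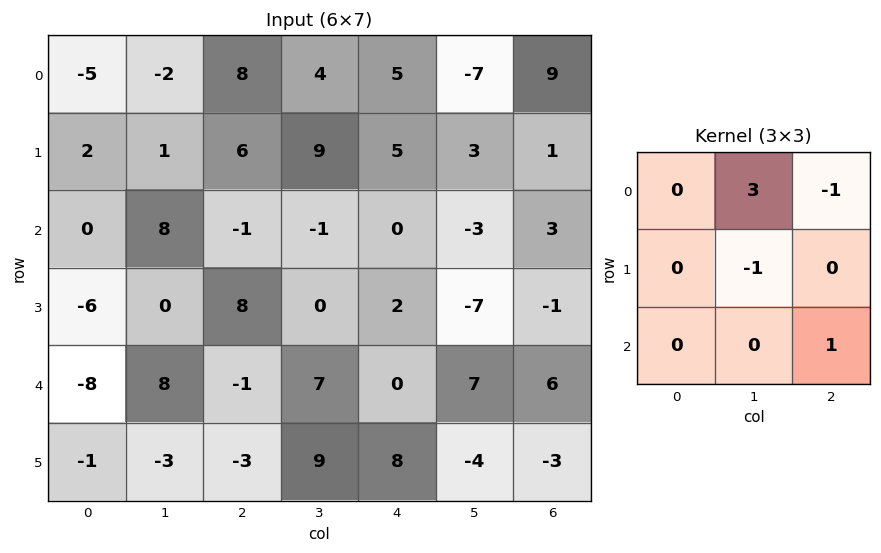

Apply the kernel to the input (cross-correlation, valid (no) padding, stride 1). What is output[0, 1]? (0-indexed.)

13

The receptive field on the input at this output position is [-2 8 4 / 1 6 9 / 8 -1 -1]. Elementwise product with the kernel and sum: 8·3 + 4·-1 + 6·-1 + -1·1.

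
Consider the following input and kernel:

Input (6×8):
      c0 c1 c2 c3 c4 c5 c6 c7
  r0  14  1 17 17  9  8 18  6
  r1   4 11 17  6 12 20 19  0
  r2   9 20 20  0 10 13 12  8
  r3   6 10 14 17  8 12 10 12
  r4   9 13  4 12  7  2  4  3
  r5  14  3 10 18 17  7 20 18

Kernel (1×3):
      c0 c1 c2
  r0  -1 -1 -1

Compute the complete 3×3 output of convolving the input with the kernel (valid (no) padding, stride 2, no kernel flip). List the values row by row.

Output[0,0]: The receptive field on the input at this output position is [14 1 17]. Elementwise product with the kernel and sum: 14·-1 + 1·-1 + 17·-1.

-32 -43 -35
-49 -30 -35
-26 -23 -13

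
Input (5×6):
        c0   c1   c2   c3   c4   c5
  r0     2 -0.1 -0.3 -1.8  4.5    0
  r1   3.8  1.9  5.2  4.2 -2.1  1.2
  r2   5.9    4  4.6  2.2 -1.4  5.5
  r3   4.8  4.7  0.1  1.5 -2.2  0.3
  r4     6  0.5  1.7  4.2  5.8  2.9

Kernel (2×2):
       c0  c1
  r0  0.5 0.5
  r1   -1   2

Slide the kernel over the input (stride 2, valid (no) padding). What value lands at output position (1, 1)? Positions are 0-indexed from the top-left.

The receptive field on the input at this output position is [4.6 2.2 / 0.1 1.5]. Elementwise product with the kernel and sum: 4.6·0.5 + 2.2·0.5 + 0.1·-1 + 1.5·2.

6.3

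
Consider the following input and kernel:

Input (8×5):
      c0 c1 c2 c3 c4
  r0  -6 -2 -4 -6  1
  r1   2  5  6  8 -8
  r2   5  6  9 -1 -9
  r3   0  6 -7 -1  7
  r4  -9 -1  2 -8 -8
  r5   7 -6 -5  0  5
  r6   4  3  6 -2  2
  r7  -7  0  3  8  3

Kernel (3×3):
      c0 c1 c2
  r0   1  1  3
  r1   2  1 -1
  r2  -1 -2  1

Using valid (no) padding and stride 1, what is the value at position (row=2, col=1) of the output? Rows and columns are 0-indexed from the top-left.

7

The receptive field on the input at this output position is [6 9 -1 / 6 -7 -1 / -1 2 -8]. Elementwise product with the kernel and sum: 6·1 + 9·1 + -1·3 + 6·2 + -7·1 + -1·-1 + -1·-1 + 2·-2 + -8·1.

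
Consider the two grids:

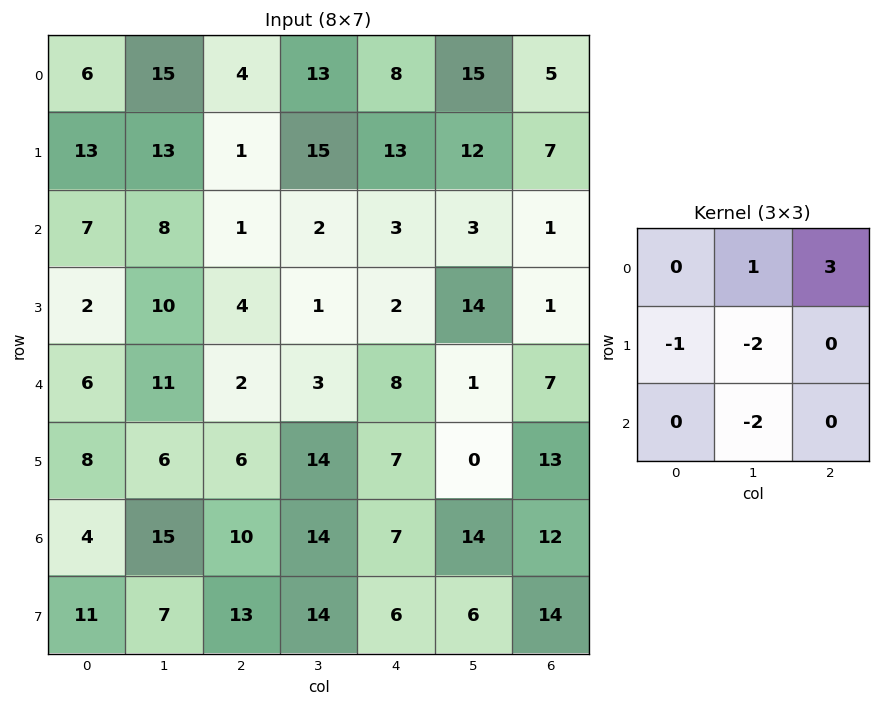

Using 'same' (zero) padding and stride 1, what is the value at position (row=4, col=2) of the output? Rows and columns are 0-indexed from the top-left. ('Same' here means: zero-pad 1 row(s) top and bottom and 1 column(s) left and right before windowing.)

The receptive field on the zero-padded input at this output position is [10 4 1 / 11 2 3 / 6 6 14]. Elementwise product with the kernel and sum: 4·1 + 1·3 + 11·-1 + 2·-2 + 6·-2.

-20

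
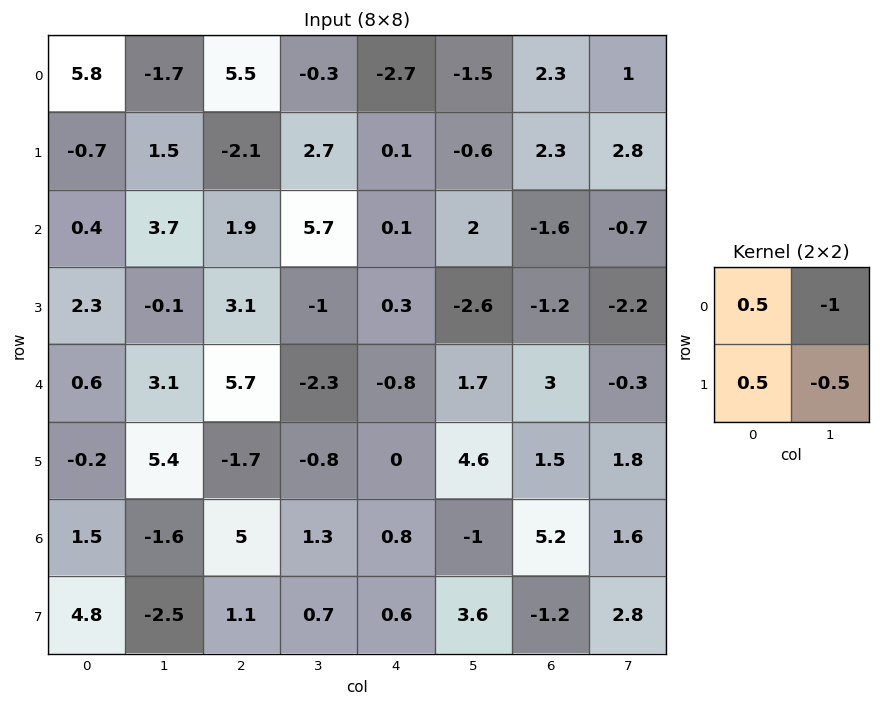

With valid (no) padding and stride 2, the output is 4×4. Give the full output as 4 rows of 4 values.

3.5 0.65 0.5 -0.1
-2.3 -2.7 -0.5 0.4
-5.6 4.7 -4.4 1.65
6 1.4 -0.1 -1

Output[0,0]: The receptive field on the input at this output position is [5.8 -1.7 / -0.7 1.5]. Elementwise product with the kernel and sum: 5.8·0.5 + -1.7·-1 + -0.7·0.5 + 1.5·-0.5.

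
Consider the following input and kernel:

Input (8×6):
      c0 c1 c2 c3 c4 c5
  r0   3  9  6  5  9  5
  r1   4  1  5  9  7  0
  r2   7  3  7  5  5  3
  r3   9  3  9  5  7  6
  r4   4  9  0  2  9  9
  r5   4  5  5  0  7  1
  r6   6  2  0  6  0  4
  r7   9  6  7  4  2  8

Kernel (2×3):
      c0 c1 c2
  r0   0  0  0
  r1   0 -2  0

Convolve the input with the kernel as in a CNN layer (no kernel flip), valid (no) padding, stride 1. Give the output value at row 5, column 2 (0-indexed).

The receptive field on the input at this output position is [5 0 7 / 0 6 0]. Elementwise product with the kernel and sum: 6·-2.

-12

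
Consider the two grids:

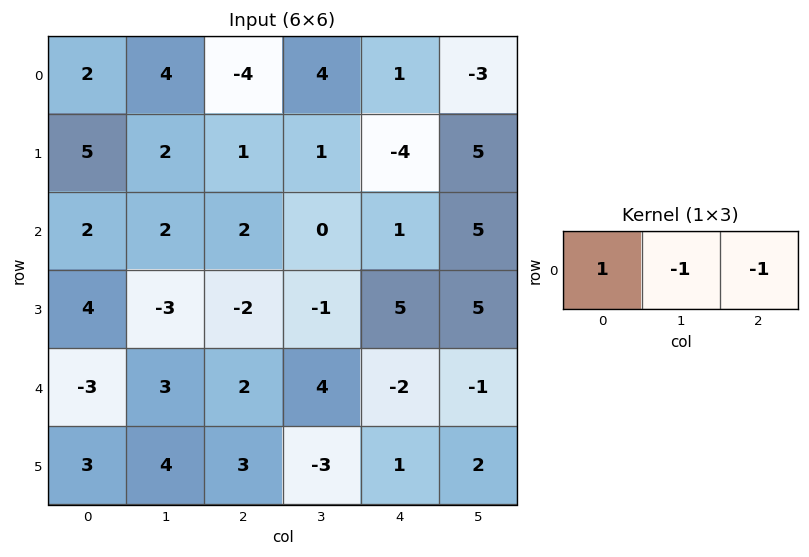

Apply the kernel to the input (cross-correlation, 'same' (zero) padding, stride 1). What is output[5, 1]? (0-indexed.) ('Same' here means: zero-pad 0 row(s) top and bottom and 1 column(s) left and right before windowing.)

The receptive field on the zero-padded input at this output position is [3 4 3]. Elementwise product with the kernel and sum: 3·1 + 4·-1 + 3·-1.

-4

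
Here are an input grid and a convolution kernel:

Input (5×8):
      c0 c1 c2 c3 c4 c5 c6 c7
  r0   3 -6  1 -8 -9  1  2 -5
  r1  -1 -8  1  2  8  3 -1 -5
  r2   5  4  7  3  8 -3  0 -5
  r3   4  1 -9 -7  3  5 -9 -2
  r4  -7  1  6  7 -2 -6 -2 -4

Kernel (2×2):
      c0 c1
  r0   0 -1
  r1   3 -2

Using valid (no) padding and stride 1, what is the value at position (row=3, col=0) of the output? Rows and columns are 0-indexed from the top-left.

-24

The receptive field on the input at this output position is [4 1 / -7 1]. Elementwise product with the kernel and sum: 1·-1 + -7·3 + 1·-2.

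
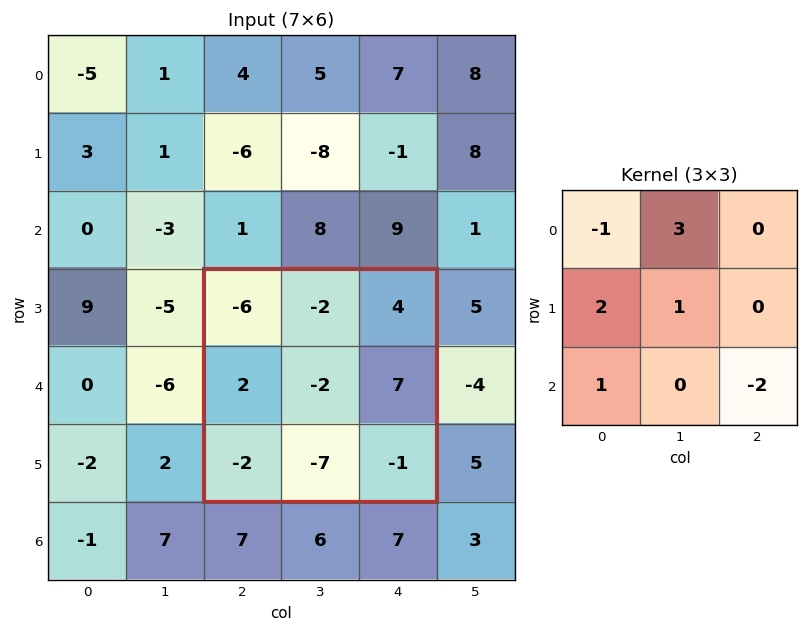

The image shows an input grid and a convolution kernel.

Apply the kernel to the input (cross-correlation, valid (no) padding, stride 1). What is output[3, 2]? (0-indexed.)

2

The receptive field on the input at this output position is [-6 -2 4 / 2 -2 7 / -2 -7 -1]. Elementwise product with the kernel and sum: -6·-1 + -2·3 + 2·2 + -2·1 + -2·1 + -1·-2.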